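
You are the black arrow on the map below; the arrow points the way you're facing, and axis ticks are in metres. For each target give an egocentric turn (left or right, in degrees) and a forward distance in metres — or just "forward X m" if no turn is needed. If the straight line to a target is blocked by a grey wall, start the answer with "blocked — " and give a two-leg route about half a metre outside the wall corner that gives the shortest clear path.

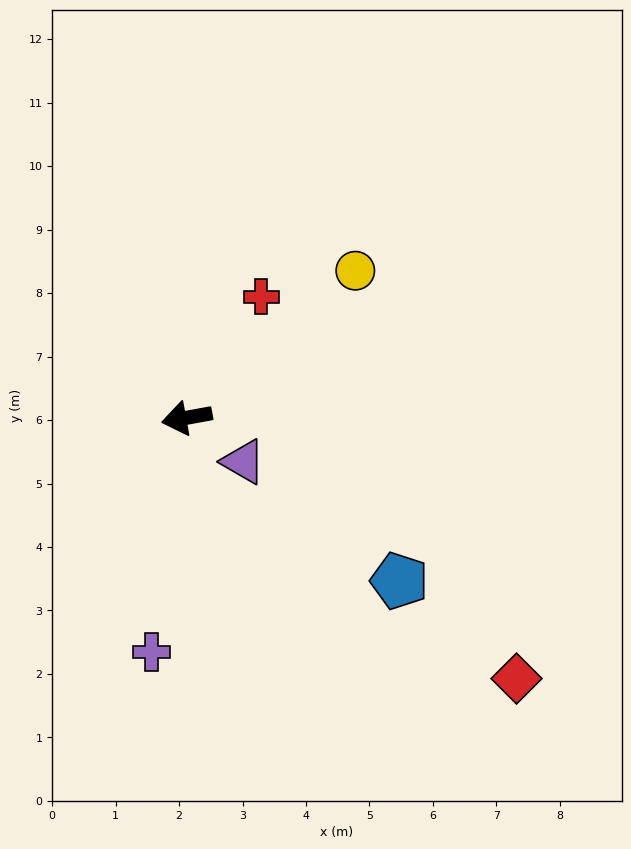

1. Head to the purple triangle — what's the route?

turn left 132°, forward 1.1 m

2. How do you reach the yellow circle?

turn right 149°, forward 3.5 m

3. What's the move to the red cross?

turn right 132°, forward 2.2 m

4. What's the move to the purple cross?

turn left 71°, forward 3.7 m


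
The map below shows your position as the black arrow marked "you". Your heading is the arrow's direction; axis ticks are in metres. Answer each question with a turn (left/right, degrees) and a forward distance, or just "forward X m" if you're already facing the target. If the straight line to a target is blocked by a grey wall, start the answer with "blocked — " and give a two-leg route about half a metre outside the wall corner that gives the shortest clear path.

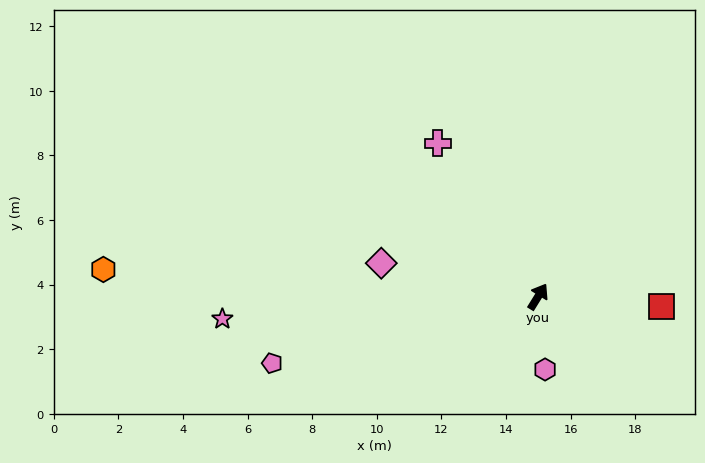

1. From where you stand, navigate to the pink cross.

turn left 65°, forward 5.7 m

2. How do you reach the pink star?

turn left 126°, forward 9.8 m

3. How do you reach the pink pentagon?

turn left 136°, forward 8.5 m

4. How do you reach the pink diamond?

turn left 110°, forward 5.0 m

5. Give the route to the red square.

turn right 63°, forward 3.8 m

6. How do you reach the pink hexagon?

turn right 143°, forward 2.3 m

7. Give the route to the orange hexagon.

turn left 118°, forward 13.5 m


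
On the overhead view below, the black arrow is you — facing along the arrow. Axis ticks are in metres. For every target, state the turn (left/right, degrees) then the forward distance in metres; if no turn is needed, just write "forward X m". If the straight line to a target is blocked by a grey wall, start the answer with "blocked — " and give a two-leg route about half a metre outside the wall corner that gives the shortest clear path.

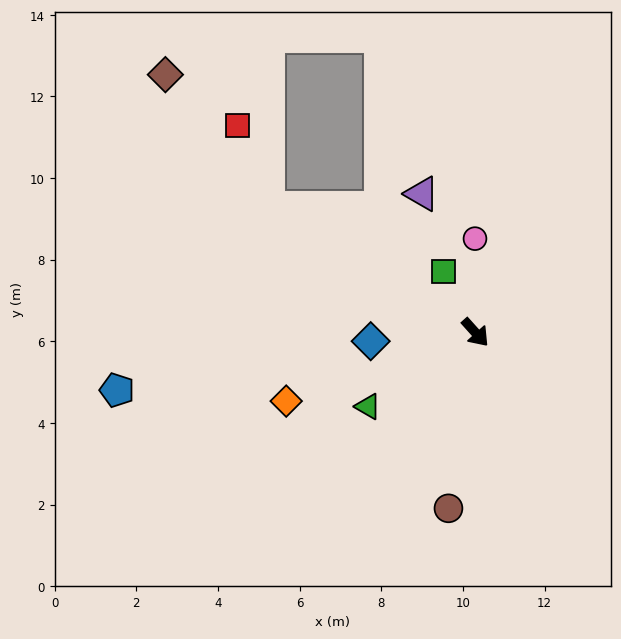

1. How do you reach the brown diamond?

blocked — turn right 163°, forward 5.9 m, then turn right 21°, forward 4.1 m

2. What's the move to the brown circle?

turn right 51°, forward 4.4 m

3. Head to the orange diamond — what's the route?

turn right 112°, forward 4.9 m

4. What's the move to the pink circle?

turn left 138°, forward 2.3 m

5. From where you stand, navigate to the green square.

turn left 165°, forward 1.7 m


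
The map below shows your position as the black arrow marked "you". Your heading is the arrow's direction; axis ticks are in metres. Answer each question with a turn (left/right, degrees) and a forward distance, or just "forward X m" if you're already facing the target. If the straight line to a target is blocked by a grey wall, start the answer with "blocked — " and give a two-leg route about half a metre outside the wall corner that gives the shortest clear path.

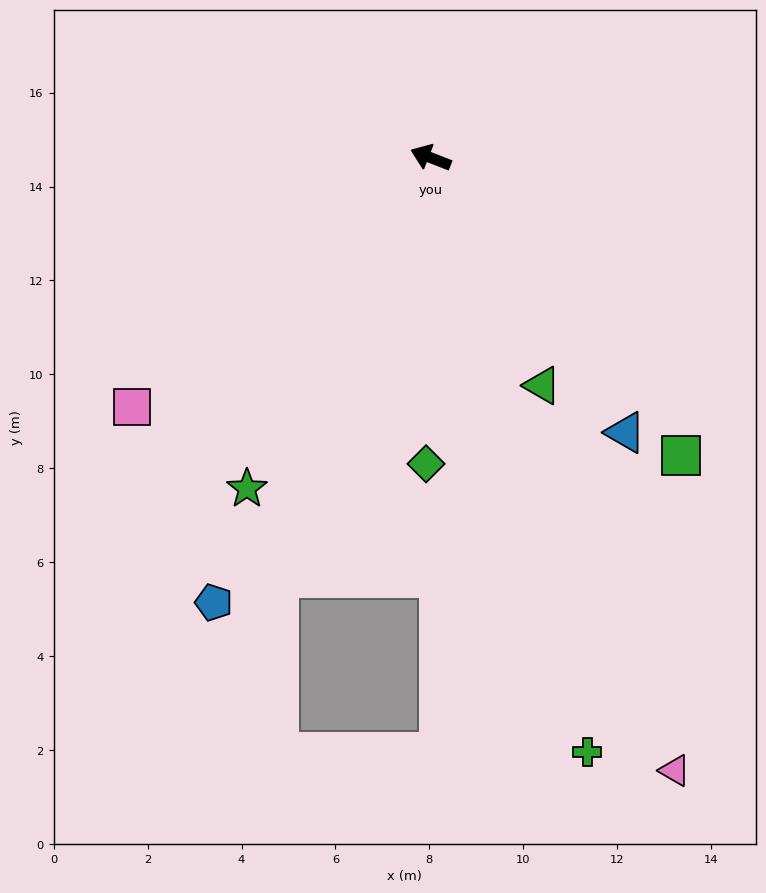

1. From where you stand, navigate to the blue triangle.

turn left 147°, forward 7.2 m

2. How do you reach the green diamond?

turn left 110°, forward 6.5 m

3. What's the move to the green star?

turn left 82°, forward 8.1 m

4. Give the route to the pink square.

turn left 61°, forward 8.3 m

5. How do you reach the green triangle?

turn left 137°, forward 5.4 m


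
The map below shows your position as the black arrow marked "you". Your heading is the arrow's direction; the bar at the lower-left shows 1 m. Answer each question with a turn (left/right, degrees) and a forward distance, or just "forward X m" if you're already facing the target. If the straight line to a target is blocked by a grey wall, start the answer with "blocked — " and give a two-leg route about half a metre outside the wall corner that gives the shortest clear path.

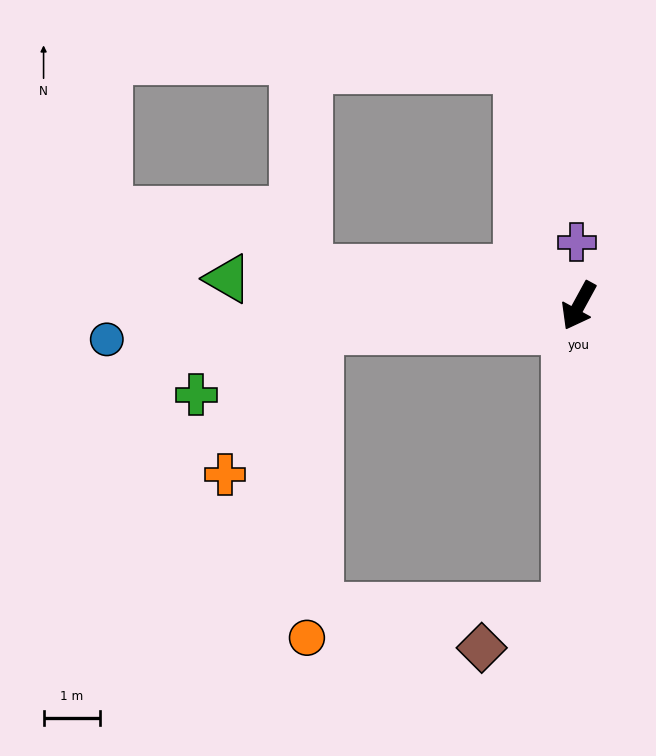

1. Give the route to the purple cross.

turn right 150°, forward 1.1 m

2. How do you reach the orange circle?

blocked — turn right 56°, forward 4.6 m, then turn left 82°, forward 5.4 m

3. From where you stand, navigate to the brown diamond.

blocked — turn left 26°, forward 5.3 m, then turn right 61°, forward 1.7 m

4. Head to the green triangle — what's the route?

turn right 66°, forward 6.2 m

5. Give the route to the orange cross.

blocked — turn right 56°, forward 4.6 m, then turn left 51°, forward 3.0 m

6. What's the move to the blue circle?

turn right 57°, forward 8.3 m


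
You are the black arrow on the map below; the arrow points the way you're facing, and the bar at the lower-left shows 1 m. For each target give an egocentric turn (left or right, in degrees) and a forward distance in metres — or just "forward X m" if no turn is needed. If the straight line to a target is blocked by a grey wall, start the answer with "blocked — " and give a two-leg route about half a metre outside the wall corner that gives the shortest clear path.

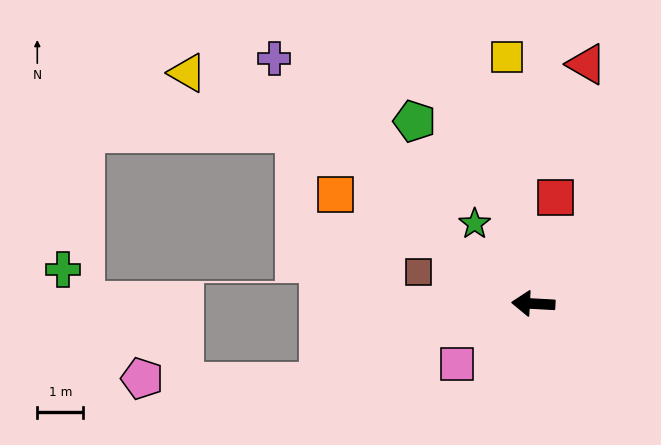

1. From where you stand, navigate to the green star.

turn right 51°, forward 2.2 m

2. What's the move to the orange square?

turn right 26°, forward 4.9 m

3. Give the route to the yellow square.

turn right 81°, forward 5.4 m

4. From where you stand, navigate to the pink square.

turn left 42°, forward 2.1 m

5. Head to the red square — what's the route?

turn right 99°, forward 2.4 m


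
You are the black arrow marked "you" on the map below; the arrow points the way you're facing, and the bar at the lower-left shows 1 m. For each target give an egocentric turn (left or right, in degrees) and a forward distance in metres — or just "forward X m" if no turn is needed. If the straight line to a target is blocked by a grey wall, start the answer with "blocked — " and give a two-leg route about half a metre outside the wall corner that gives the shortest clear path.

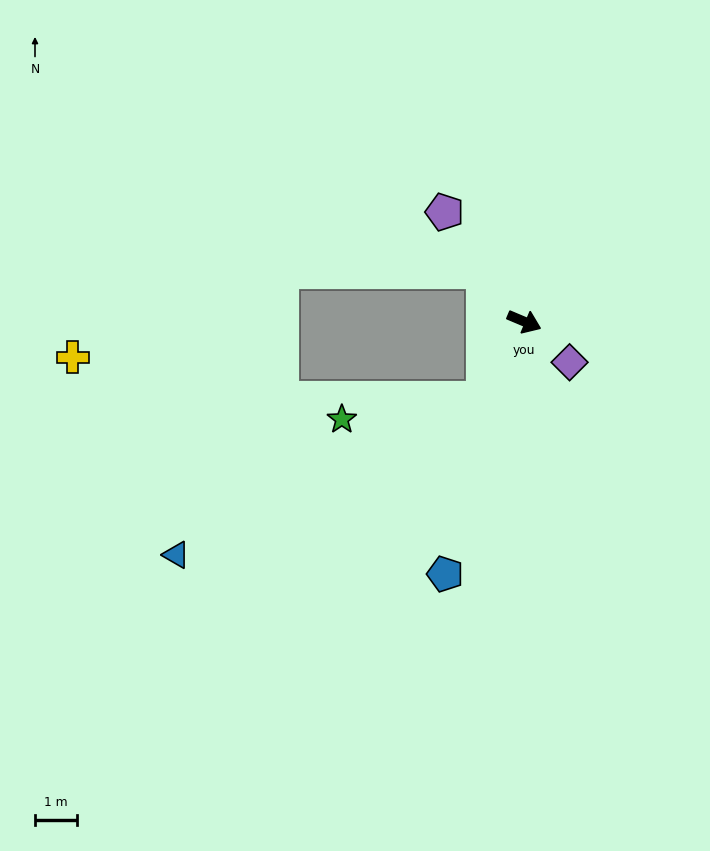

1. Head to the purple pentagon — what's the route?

turn left 149°, forward 3.2 m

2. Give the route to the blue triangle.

blocked — turn right 95°, forward 2.1 m, then turn right 35°, forward 8.2 m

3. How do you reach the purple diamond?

turn right 19°, forward 1.4 m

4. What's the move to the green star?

blocked — turn right 95°, forward 2.1 m, then turn right 54°, forward 3.4 m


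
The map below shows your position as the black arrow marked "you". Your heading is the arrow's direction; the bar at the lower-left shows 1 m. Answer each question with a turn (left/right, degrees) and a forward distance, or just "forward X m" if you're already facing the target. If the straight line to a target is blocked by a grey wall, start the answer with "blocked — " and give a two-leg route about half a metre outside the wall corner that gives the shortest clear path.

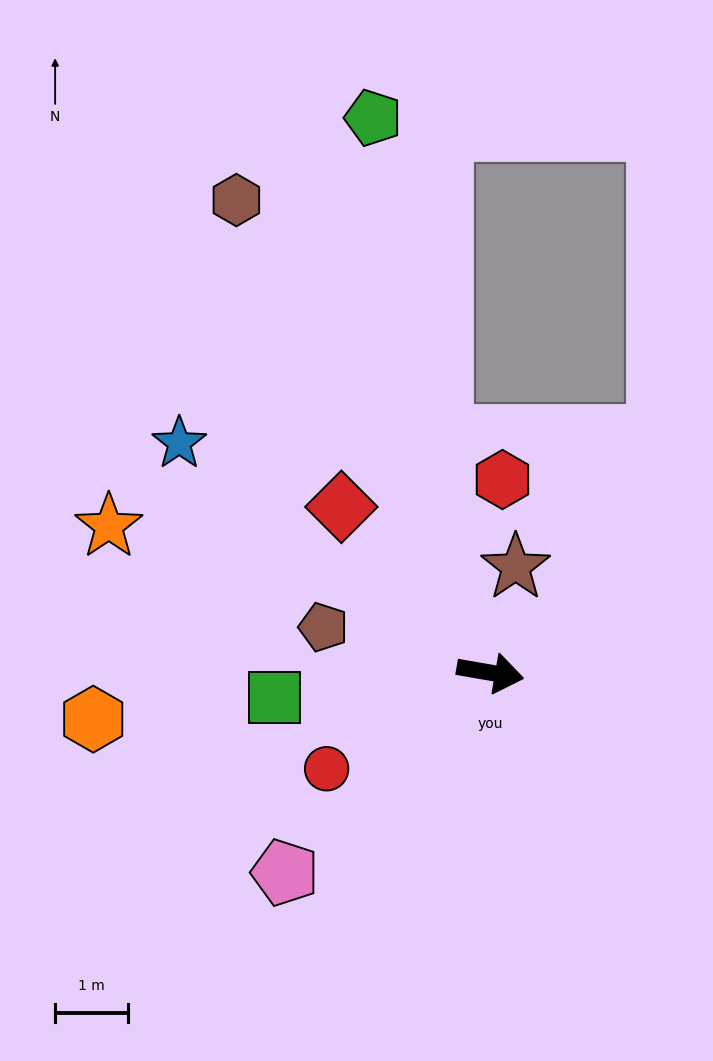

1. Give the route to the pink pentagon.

turn right 126°, forward 3.9 m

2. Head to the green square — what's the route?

turn right 164°, forward 3.0 m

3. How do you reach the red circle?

turn right 140°, forward 2.6 m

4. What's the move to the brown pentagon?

turn left 175°, forward 2.4 m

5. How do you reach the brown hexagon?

turn left 128°, forward 7.3 m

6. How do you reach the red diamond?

turn left 142°, forward 3.0 m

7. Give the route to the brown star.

turn left 86°, forward 1.5 m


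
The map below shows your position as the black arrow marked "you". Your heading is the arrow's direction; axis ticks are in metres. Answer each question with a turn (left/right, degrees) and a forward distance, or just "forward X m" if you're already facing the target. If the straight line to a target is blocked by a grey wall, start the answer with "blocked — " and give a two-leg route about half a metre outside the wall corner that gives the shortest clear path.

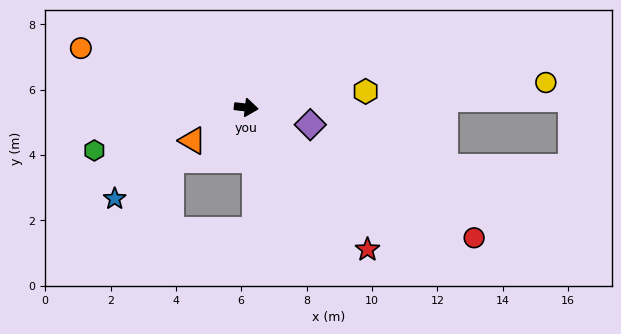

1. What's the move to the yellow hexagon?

turn left 14°, forward 3.7 m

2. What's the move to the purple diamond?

turn right 8°, forward 2.0 m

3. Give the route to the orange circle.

turn left 167°, forward 5.4 m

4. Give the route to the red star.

turn right 43°, forward 5.7 m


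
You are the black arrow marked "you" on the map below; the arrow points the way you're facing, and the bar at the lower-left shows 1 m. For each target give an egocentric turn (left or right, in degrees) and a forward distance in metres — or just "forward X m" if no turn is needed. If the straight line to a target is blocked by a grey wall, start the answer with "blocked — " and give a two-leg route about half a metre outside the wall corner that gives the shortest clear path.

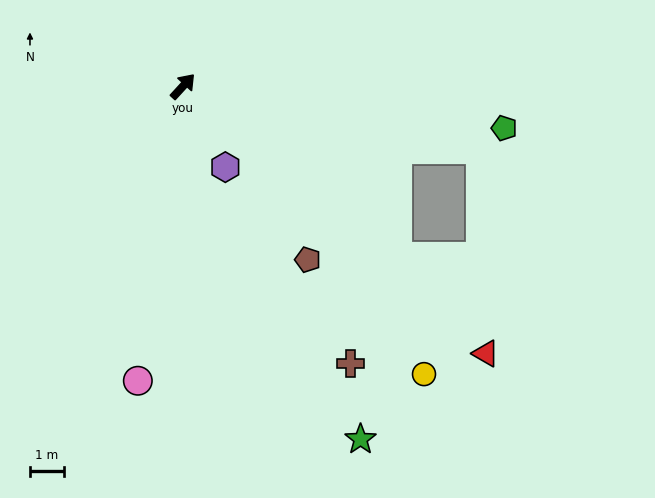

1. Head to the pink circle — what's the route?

turn right 146°, forward 8.8 m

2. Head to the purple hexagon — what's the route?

turn right 110°, forward 2.7 m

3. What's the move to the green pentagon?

turn right 55°, forward 9.5 m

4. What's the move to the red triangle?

turn right 89°, forward 11.9 m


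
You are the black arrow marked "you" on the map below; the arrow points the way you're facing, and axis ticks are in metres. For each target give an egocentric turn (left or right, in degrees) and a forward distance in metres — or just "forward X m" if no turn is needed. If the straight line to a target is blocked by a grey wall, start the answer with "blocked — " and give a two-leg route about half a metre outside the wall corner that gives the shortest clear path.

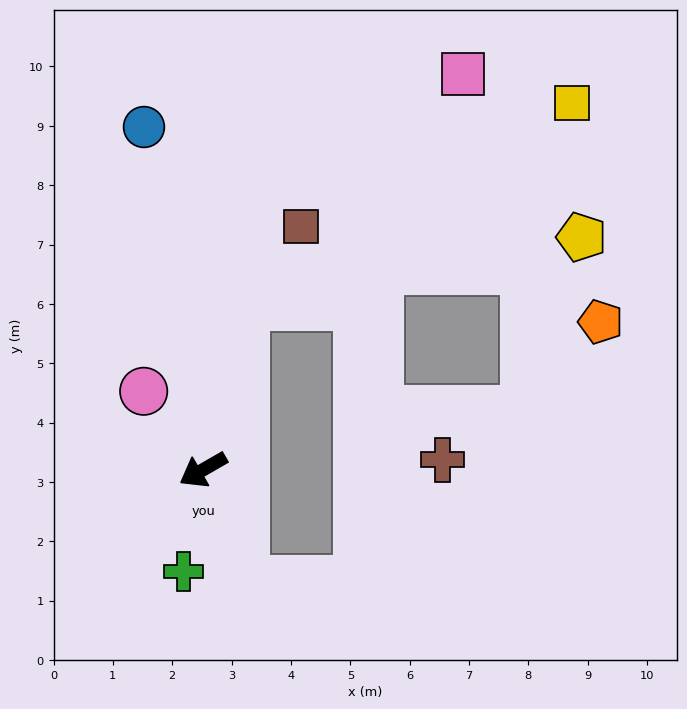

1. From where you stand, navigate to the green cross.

turn left 49°, forward 1.7 m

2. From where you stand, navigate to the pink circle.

turn right 83°, forward 1.7 m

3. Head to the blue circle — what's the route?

turn right 110°, forward 5.9 m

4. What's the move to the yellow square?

blocked — turn right 134°, forward 2.8 m, then turn right 44°, forward 6.5 m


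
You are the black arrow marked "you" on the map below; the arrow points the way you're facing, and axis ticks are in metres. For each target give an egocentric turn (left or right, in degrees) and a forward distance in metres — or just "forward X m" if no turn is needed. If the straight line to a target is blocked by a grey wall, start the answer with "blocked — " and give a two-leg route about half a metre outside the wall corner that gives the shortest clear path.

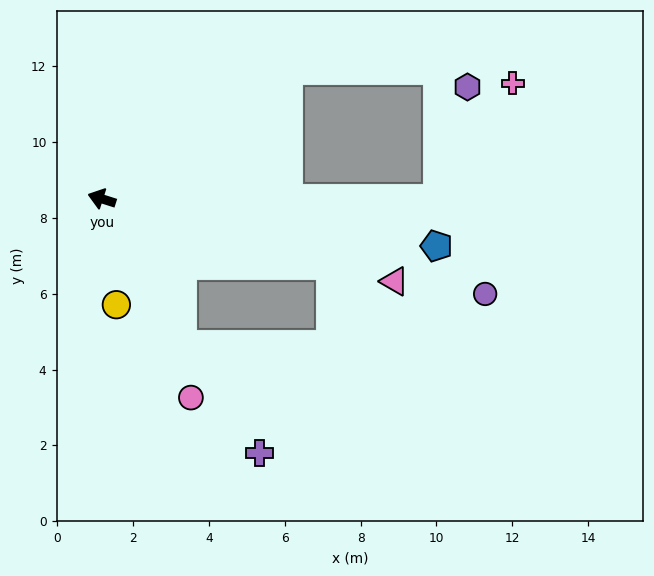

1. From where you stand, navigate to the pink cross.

blocked — turn right 163°, forward 8.9 m, then turn left 58°, forward 3.6 m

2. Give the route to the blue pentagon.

turn right 170°, forward 8.9 m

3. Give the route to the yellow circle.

turn left 115°, forward 2.8 m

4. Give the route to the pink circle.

turn left 132°, forward 5.7 m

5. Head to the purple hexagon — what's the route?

blocked — turn right 163°, forward 8.9 m, then turn left 77°, forward 3.1 m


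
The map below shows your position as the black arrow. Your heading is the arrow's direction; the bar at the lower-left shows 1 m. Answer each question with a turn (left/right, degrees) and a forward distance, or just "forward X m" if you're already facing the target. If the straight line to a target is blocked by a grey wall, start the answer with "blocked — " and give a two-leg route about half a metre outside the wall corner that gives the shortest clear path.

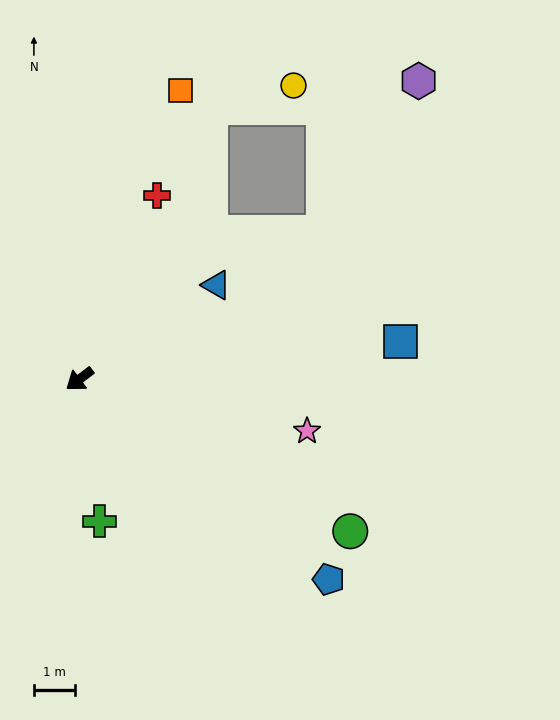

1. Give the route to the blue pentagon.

turn left 104°, forward 7.9 m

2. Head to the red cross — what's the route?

turn right 150°, forward 4.9 m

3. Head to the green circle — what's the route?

turn left 114°, forward 7.6 m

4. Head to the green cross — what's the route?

turn left 61°, forward 3.5 m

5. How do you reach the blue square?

turn left 150°, forward 7.9 m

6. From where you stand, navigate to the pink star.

turn left 130°, forward 5.7 m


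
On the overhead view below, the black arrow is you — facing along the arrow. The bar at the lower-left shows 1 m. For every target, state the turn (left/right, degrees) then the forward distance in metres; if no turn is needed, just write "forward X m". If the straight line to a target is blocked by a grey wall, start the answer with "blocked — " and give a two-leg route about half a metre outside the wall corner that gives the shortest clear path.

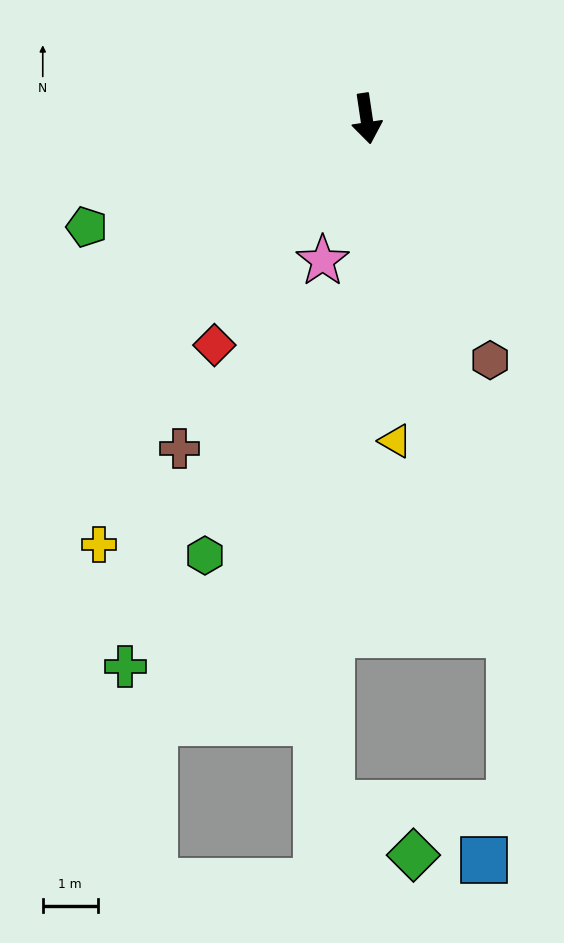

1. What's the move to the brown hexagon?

turn left 19°, forward 4.9 m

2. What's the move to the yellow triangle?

turn right 3°, forward 5.9 m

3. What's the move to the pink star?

turn right 26°, forward 2.7 m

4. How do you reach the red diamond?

turn right 42°, forward 5.0 m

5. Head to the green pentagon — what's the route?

turn right 77°, forward 5.5 m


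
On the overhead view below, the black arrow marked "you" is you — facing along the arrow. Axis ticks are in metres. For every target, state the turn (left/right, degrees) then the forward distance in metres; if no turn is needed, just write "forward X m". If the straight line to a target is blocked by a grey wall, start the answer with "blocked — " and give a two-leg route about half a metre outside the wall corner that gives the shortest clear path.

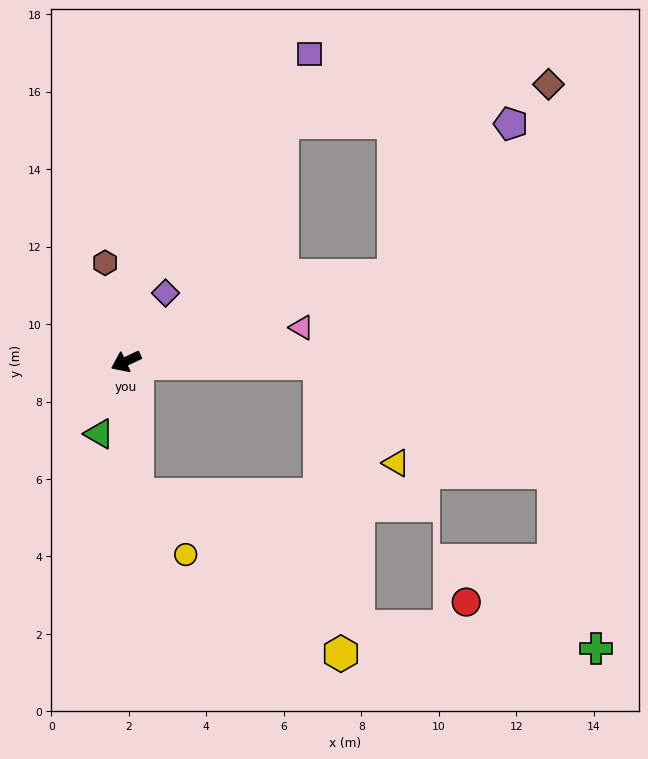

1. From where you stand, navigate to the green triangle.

turn left 45°, forward 2.0 m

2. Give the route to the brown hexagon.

turn right 103°, forward 2.6 m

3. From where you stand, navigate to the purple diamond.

turn right 145°, forward 2.0 m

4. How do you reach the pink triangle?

turn left 166°, forward 4.6 m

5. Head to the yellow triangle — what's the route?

blocked — turn left 154°, forward 5.0 m, then turn right 51°, forward 3.2 m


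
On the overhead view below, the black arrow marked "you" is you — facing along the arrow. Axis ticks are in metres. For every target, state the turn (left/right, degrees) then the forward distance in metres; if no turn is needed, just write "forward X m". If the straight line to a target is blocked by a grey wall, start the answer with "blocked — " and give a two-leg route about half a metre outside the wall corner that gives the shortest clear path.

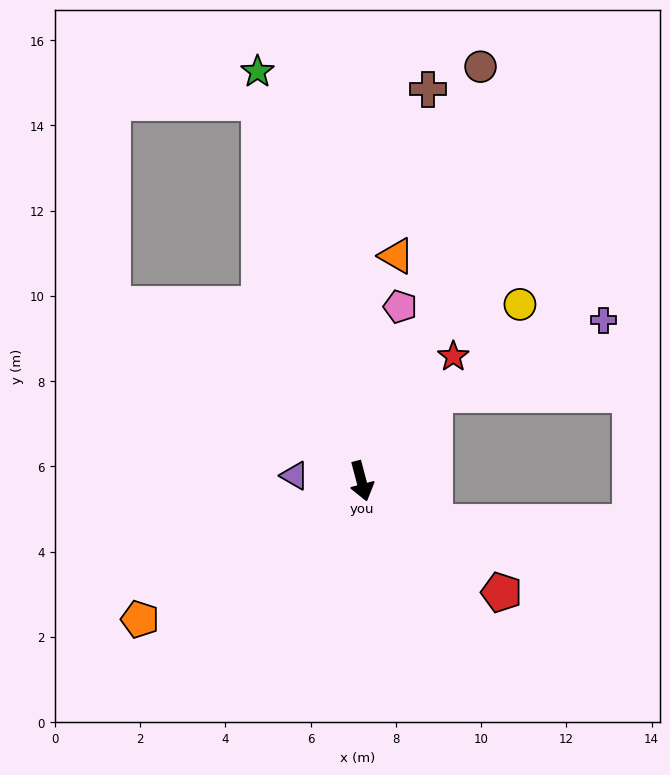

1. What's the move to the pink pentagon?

turn left 153°, forward 4.2 m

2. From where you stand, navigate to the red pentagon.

turn left 37°, forward 4.2 m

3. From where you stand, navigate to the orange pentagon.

turn right 73°, forward 6.1 m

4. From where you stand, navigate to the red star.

turn left 129°, forward 3.6 m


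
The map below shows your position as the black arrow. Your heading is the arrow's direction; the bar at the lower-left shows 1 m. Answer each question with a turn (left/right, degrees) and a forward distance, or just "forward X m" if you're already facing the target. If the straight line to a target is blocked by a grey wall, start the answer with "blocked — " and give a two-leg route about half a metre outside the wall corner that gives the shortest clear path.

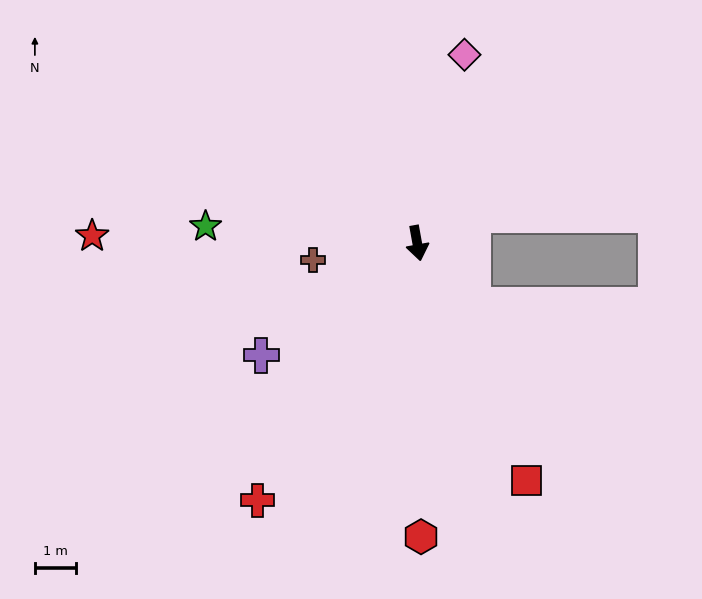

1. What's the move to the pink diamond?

turn left 156°, forward 4.7 m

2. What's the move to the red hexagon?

turn right 9°, forward 7.2 m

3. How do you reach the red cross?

turn right 42°, forward 7.4 m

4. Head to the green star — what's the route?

turn right 105°, forward 5.2 m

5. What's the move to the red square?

turn left 15°, forward 6.4 m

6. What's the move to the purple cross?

turn right 65°, forward 4.7 m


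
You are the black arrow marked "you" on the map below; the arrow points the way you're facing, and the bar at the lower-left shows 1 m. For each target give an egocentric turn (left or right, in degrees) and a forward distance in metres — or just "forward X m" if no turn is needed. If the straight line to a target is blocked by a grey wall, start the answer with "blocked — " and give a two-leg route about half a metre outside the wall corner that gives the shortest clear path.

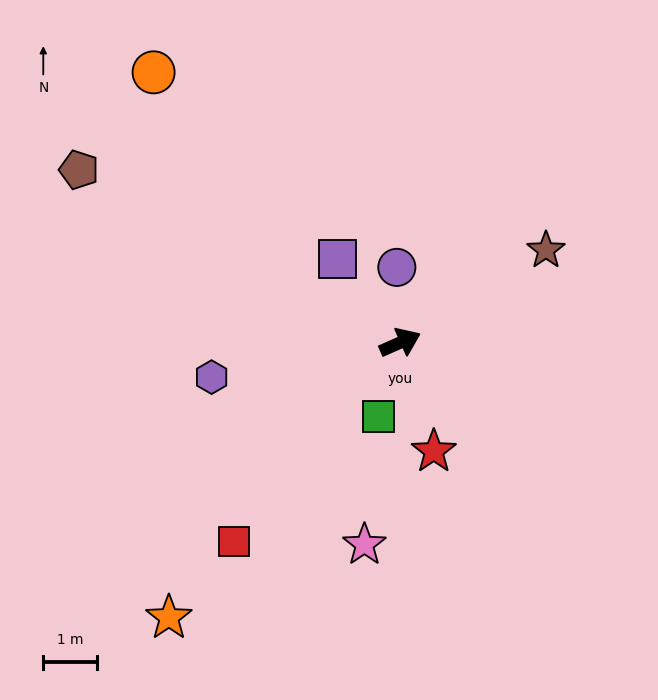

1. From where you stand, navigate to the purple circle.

turn left 69°, forward 1.4 m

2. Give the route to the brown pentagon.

turn left 128°, forward 6.8 m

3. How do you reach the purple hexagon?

turn left 167°, forward 3.6 m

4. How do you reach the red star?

turn right 97°, forward 2.1 m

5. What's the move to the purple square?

turn left 103°, forward 1.9 m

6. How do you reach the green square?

turn right 130°, forward 1.4 m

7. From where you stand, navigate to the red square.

turn right 154°, forward 4.8 m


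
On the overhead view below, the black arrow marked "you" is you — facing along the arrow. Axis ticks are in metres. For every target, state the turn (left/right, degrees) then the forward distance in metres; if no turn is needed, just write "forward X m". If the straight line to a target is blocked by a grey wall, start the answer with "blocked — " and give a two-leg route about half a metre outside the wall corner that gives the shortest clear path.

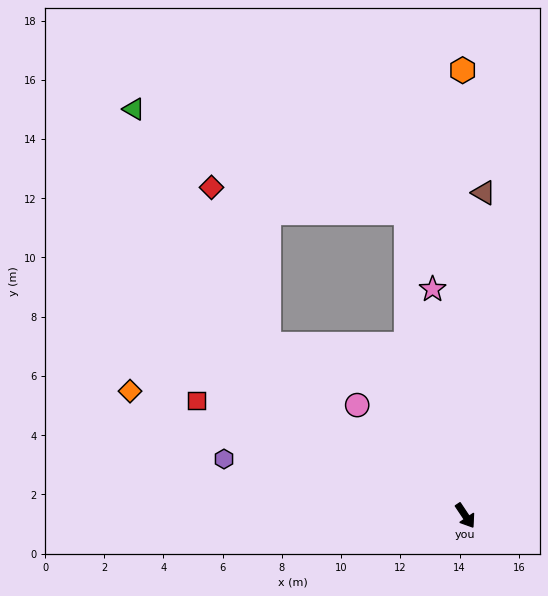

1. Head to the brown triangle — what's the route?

turn left 143°, forward 10.9 m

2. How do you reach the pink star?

turn left 154°, forward 7.7 m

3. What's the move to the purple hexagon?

turn right 137°, forward 8.4 m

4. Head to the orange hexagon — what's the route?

turn left 147°, forward 15.0 m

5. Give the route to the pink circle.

turn right 169°, forward 5.2 m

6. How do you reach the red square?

turn right 147°, forward 9.9 m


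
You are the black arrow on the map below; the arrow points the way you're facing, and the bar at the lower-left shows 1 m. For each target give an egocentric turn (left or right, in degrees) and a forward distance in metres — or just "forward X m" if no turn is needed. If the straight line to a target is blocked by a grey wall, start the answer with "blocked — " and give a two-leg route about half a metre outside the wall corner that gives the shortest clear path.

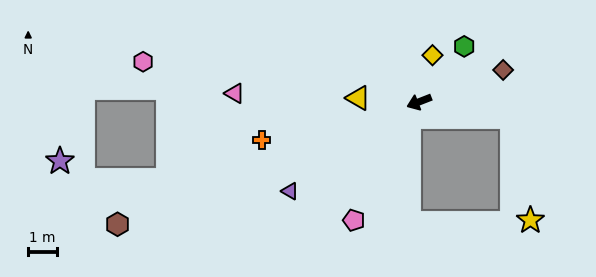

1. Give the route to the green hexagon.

turn right 150°, forward 2.5 m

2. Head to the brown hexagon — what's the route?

forward 11.3 m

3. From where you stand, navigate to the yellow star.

blocked — turn left 150°, forward 3.3 m, then turn right 71°, forward 3.7 m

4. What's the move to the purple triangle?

turn left 13°, forward 5.5 m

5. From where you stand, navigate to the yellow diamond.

turn right 127°, forward 1.7 m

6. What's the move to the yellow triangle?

turn right 25°, forward 2.1 m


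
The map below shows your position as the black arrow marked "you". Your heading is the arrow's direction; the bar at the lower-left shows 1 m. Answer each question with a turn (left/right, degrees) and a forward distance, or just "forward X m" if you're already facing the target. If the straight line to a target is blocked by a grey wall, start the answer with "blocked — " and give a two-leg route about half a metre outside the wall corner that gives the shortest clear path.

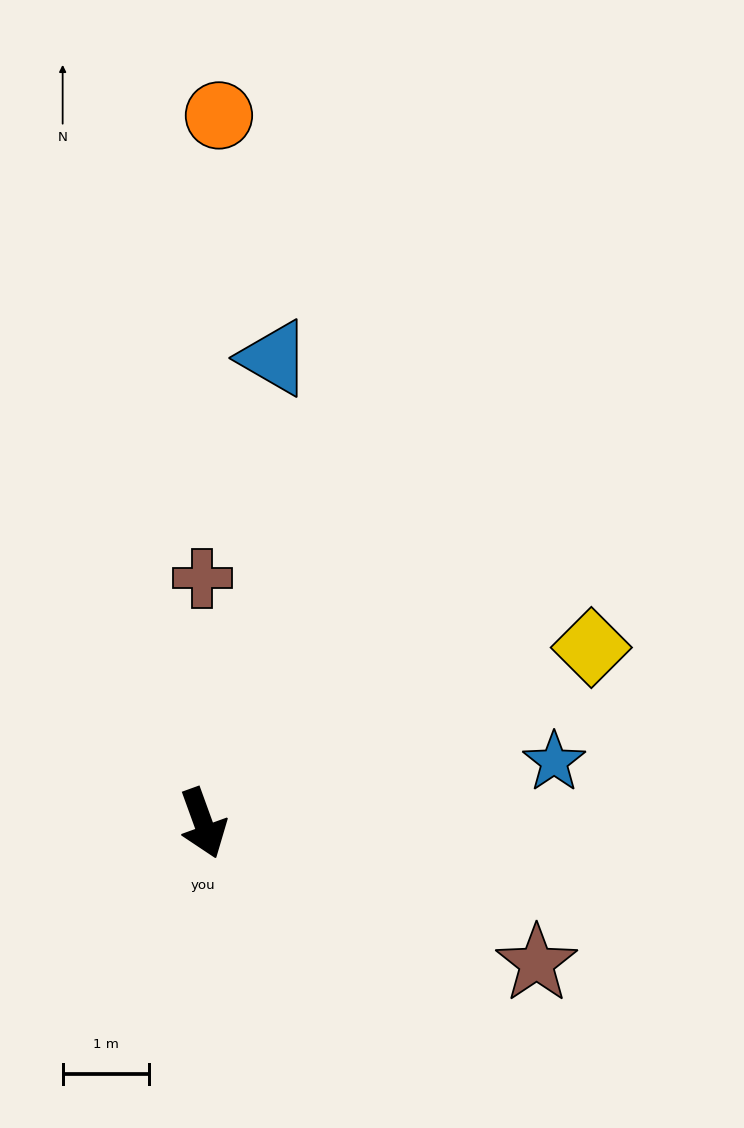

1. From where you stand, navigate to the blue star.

turn left 80°, forward 4.1 m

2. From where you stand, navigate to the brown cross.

turn left 160°, forward 2.8 m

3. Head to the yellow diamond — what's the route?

turn left 94°, forward 4.9 m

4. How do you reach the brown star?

turn left 47°, forward 4.2 m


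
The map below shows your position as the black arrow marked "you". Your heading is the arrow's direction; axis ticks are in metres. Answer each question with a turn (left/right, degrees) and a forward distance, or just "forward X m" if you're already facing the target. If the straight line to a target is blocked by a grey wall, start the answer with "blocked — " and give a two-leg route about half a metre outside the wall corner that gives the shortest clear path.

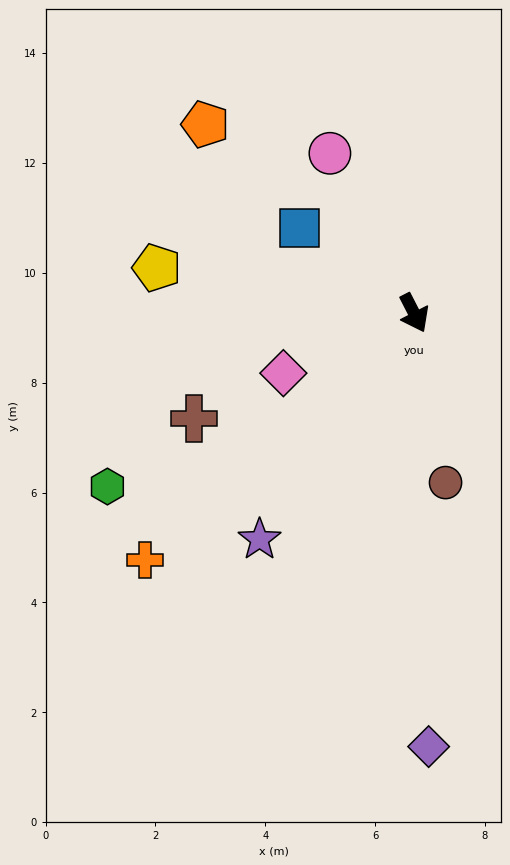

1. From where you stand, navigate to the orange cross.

turn right 75°, forward 6.6 m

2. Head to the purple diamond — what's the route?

turn right 25°, forward 7.9 m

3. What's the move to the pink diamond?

turn right 92°, forward 2.6 m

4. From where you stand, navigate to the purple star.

turn right 61°, forward 5.0 m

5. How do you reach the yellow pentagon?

turn right 127°, forward 4.8 m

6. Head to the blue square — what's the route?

turn right 154°, forward 2.6 m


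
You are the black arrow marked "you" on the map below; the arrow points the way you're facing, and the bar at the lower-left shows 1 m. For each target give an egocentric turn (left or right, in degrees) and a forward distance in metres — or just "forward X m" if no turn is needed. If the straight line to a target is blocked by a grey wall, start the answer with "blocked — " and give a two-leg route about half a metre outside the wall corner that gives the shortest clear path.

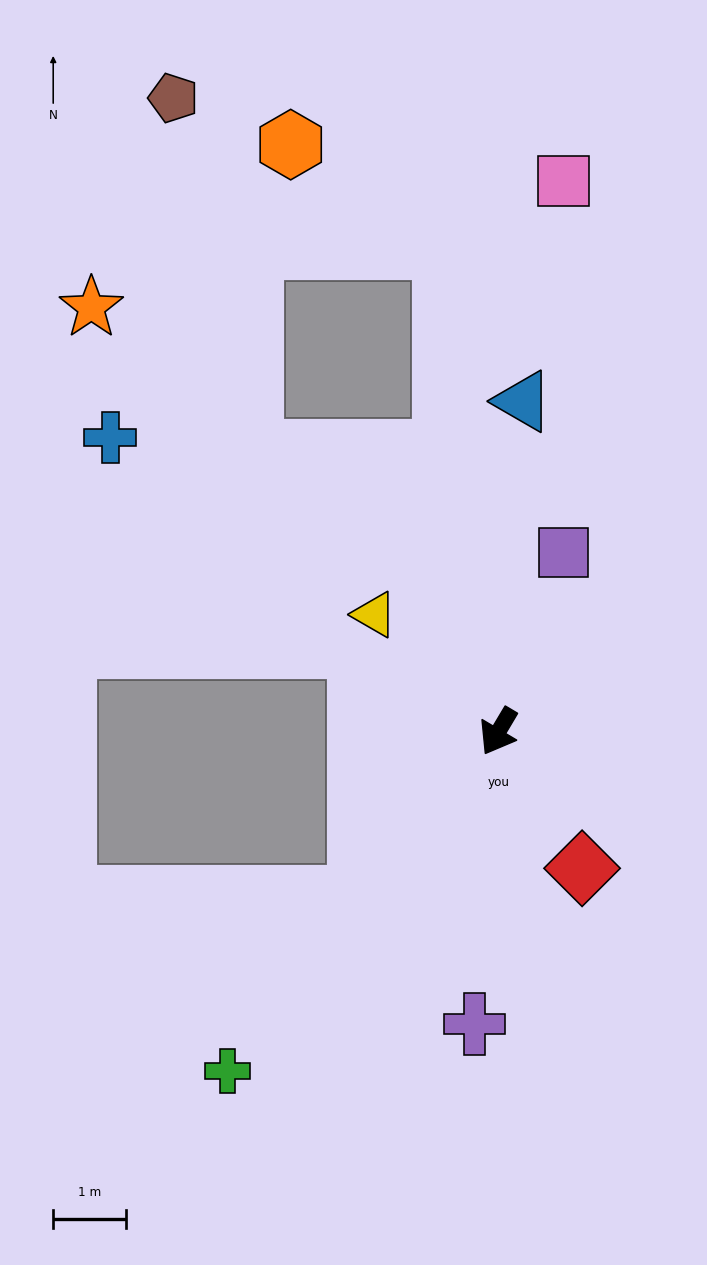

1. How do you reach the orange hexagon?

blocked — turn right 143°, forward 6.7 m, then turn left 50°, forward 2.5 m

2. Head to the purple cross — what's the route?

turn left 26°, forward 4.0 m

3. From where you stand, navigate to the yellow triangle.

turn right 103°, forward 2.3 m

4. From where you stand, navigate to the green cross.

turn right 8°, forward 6.0 m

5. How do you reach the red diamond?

turn left 62°, forward 2.2 m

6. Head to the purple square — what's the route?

turn right 169°, forward 2.6 m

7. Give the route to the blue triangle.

turn right 154°, forward 4.6 m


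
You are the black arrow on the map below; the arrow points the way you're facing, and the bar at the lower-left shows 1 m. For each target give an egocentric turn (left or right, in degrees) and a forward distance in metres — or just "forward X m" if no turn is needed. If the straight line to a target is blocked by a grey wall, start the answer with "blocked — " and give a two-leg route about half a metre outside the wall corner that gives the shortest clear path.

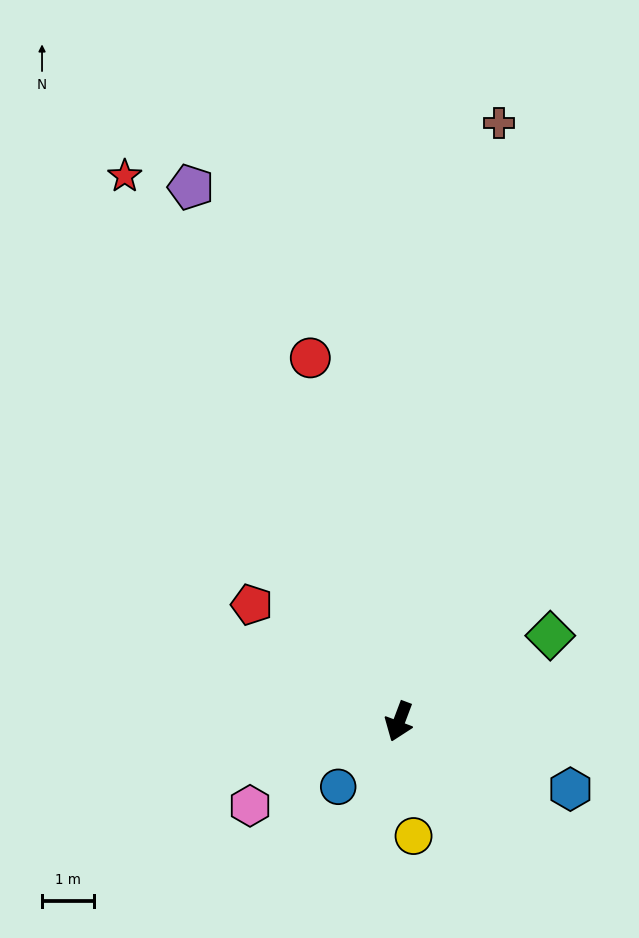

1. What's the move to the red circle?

turn right 146°, forward 7.2 m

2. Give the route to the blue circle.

turn right 22°, forward 1.7 m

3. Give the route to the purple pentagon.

turn right 138°, forward 11.0 m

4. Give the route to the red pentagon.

turn right 108°, forward 3.6 m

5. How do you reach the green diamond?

turn left 140°, forward 3.3 m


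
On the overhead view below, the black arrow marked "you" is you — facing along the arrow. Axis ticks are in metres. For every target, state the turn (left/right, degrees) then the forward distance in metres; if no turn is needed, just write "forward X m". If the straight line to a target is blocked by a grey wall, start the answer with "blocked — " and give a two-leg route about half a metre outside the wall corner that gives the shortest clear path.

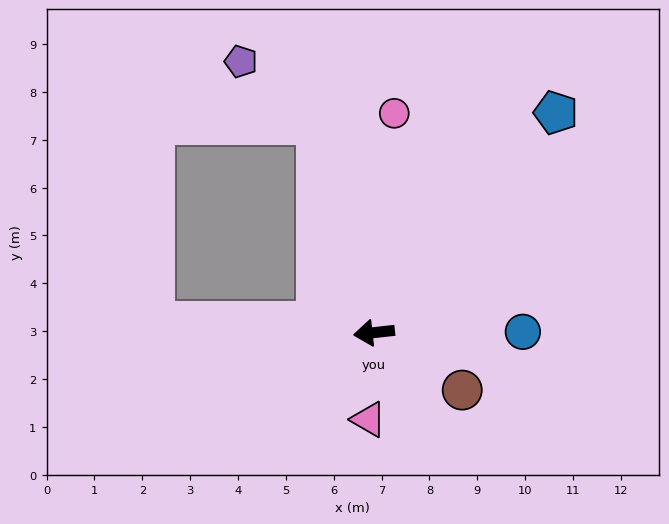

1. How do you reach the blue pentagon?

turn right 136°, forward 6.0 m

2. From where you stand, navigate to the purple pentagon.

blocked — turn right 81°, forward 4.5 m, then turn left 35°, forward 2.1 m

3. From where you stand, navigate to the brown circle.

turn left 141°, forward 2.2 m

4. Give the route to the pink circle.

turn right 102°, forward 4.6 m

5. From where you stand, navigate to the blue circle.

turn left 174°, forward 3.1 m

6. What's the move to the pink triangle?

turn left 80°, forward 1.8 m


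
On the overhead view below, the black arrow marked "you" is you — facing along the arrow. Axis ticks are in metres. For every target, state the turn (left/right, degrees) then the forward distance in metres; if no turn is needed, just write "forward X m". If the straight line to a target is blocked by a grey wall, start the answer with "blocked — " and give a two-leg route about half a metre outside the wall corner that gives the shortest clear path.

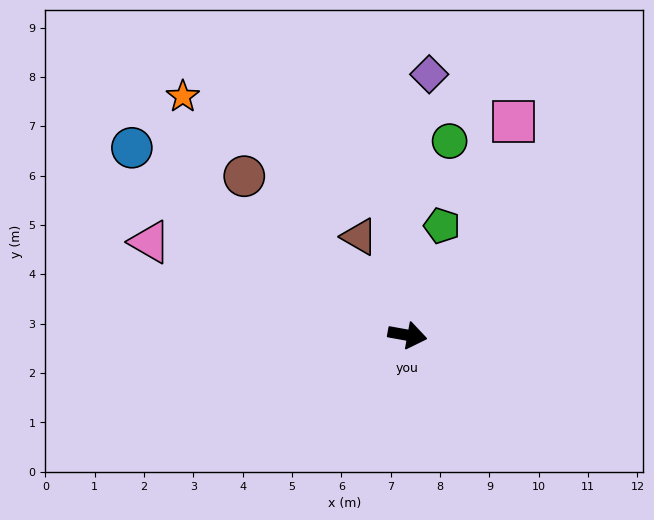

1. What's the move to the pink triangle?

turn left 170°, forward 5.6 m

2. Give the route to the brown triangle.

turn left 126°, forward 2.2 m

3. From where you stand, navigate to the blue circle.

turn left 156°, forward 6.8 m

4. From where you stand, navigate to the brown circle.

turn left 146°, forward 4.6 m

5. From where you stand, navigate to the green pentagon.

turn left 83°, forward 2.3 m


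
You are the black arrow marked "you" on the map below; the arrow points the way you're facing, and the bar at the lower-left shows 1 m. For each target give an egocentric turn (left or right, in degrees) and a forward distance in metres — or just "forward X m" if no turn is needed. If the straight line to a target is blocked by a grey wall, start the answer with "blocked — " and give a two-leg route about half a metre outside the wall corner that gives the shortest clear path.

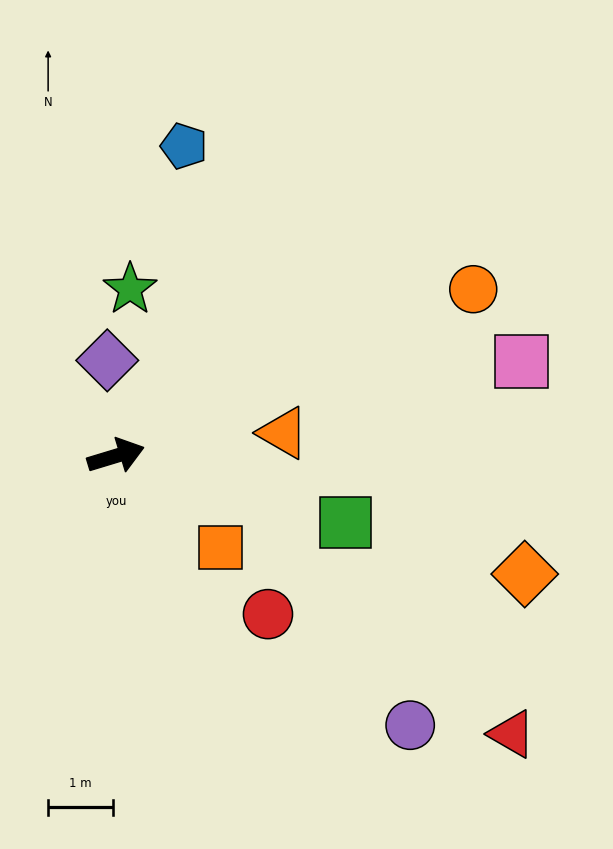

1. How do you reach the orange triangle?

turn right 9°, forward 2.6 m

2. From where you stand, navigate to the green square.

turn right 33°, forward 3.7 m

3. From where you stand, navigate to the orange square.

turn right 58°, forward 2.1 m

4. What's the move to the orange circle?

turn left 8°, forward 6.1 m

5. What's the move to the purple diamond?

turn left 78°, forward 1.5 m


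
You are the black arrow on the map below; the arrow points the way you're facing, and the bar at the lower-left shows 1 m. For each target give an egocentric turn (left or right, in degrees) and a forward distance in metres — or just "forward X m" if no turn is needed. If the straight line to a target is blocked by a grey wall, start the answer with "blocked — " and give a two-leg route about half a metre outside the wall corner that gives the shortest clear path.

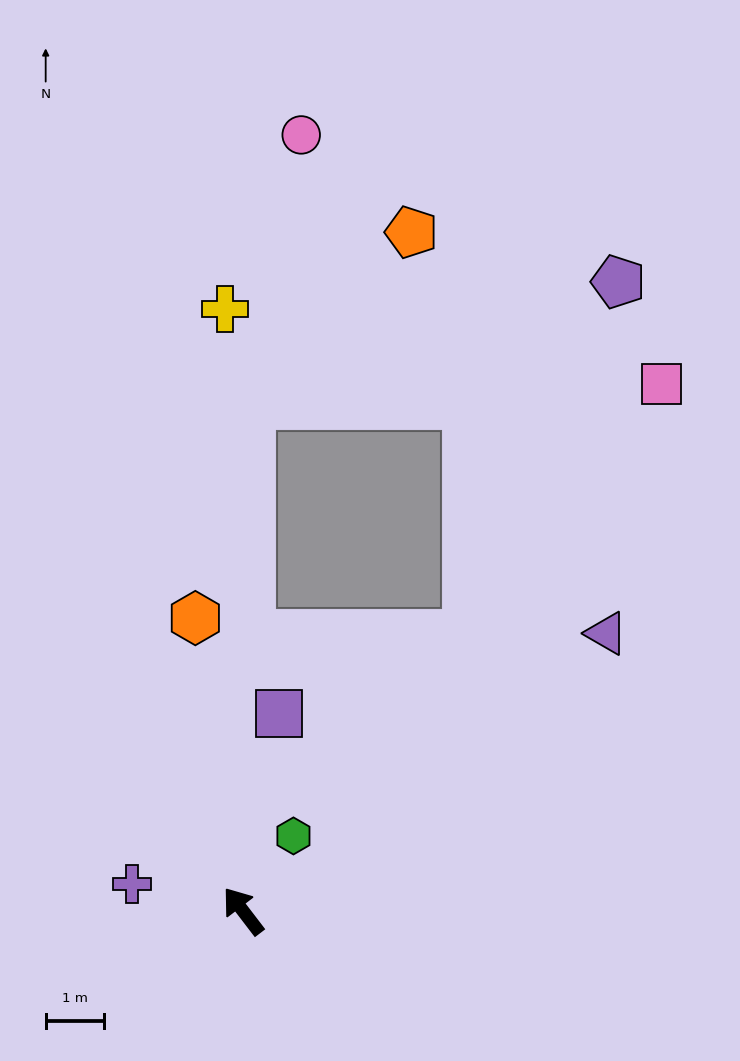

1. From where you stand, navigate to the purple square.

turn right 48°, forward 3.5 m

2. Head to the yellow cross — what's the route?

turn right 36°, forward 10.4 m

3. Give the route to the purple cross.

turn left 39°, forward 2.0 m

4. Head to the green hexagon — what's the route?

turn right 71°, forward 1.6 m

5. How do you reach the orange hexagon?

turn right 28°, forward 5.1 m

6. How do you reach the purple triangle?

turn right 90°, forward 7.9 m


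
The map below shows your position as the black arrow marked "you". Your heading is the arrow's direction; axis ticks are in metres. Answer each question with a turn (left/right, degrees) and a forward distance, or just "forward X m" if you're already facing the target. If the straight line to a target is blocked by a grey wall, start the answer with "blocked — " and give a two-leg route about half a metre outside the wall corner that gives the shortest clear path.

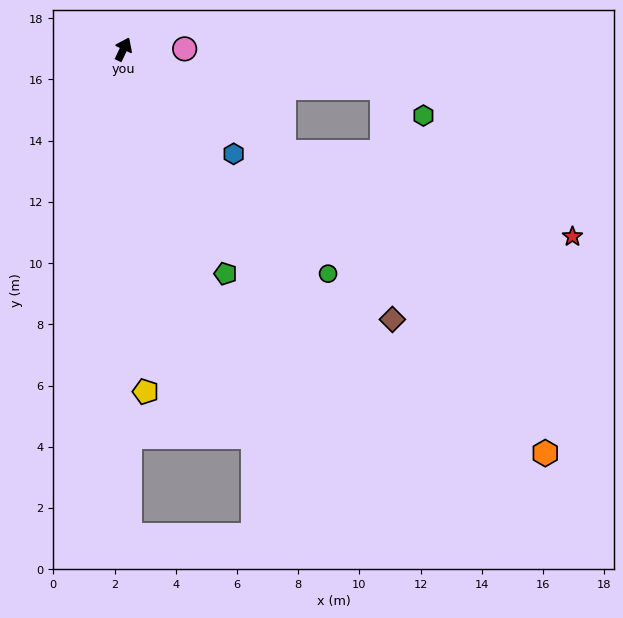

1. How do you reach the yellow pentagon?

turn right 151°, forward 11.2 m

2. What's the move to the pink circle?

turn right 64°, forward 2.0 m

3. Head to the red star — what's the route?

blocked — turn right 97°, forward 6.2 m, then turn left 16°, forward 9.8 m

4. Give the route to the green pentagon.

turn right 130°, forward 8.1 m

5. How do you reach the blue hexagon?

turn right 108°, forward 5.0 m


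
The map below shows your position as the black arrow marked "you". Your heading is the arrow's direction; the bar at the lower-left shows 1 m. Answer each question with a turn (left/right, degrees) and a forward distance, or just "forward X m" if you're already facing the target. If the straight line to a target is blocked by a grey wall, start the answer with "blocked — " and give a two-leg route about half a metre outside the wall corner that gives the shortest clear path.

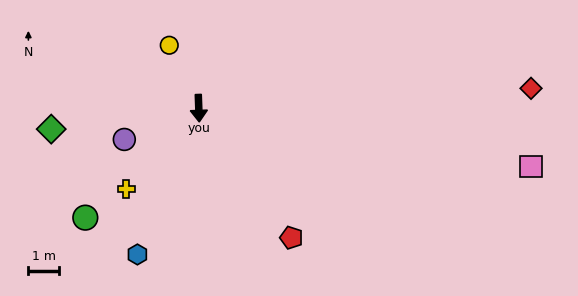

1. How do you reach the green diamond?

turn right 84°, forward 4.9 m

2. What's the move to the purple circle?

turn right 69°, forward 2.6 m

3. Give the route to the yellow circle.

turn right 157°, forward 2.3 m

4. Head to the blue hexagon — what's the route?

turn right 25°, forward 5.2 m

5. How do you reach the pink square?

turn left 78°, forward 11.0 m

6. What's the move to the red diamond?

turn left 91°, forward 10.9 m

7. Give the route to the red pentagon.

turn left 34°, forward 5.2 m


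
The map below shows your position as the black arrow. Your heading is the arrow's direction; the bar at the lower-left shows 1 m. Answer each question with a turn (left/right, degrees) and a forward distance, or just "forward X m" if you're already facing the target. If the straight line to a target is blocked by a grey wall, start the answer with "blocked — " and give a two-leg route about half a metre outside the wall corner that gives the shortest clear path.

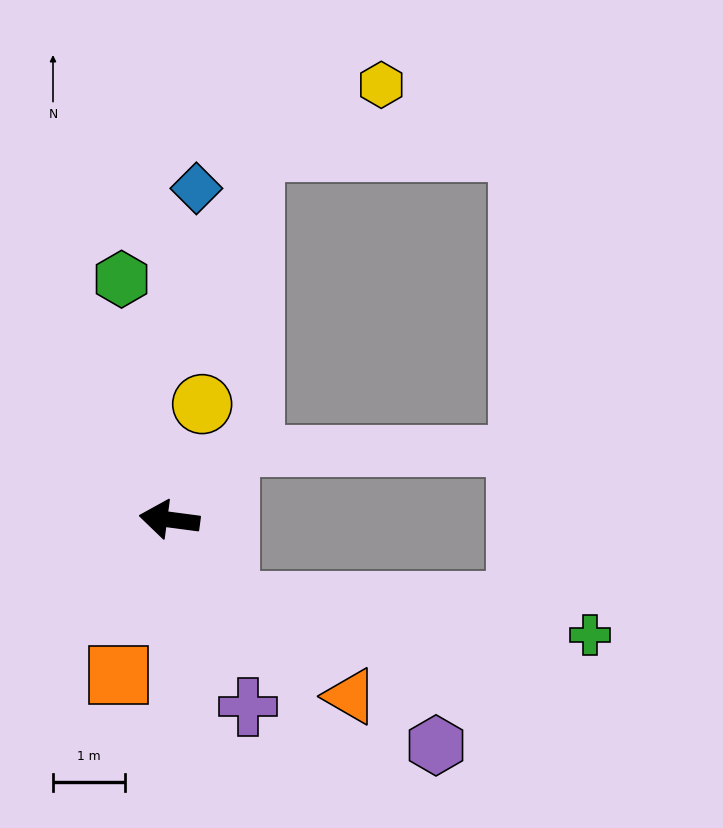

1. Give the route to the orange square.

turn left 79°, forward 2.3 m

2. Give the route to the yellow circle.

turn right 98°, forward 1.7 m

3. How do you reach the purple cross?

turn left 120°, forward 2.8 m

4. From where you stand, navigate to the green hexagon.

turn right 71°, forward 3.4 m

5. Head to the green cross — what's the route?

blocked — turn left 133°, forward 1.4 m, then turn left 49°, forward 5.0 m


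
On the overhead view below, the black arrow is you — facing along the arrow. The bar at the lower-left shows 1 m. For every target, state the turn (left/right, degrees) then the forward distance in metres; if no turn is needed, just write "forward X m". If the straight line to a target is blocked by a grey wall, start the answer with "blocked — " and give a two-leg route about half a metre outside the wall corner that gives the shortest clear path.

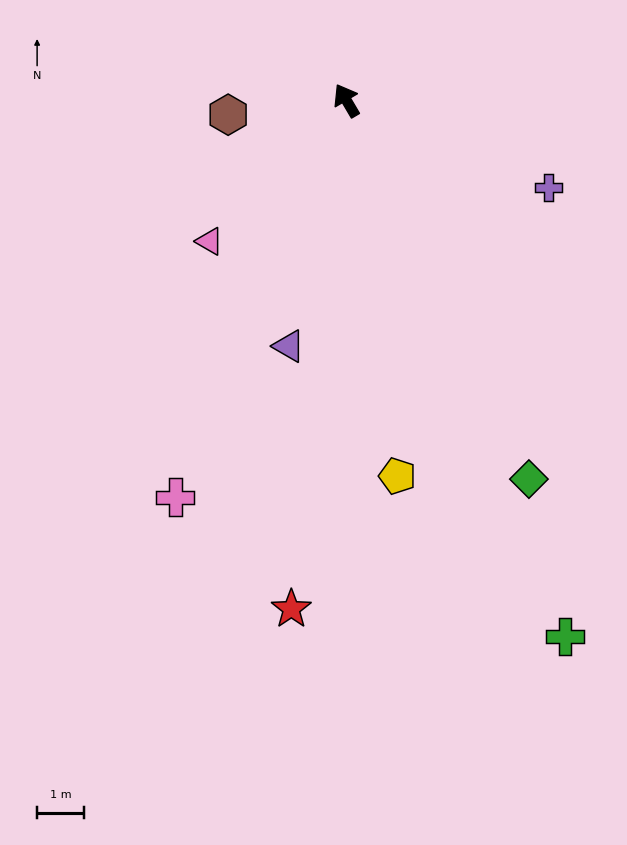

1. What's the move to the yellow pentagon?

turn left 157°, forward 8.1 m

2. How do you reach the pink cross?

turn left 126°, forward 9.2 m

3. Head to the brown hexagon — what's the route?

turn left 66°, forward 2.5 m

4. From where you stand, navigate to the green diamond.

turn left 175°, forward 9.0 m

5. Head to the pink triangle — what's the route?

turn left 105°, forward 4.2 m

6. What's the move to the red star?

turn left 143°, forward 10.9 m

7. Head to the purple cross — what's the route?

turn right 144°, forward 4.7 m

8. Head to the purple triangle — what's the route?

turn left 136°, forward 5.4 m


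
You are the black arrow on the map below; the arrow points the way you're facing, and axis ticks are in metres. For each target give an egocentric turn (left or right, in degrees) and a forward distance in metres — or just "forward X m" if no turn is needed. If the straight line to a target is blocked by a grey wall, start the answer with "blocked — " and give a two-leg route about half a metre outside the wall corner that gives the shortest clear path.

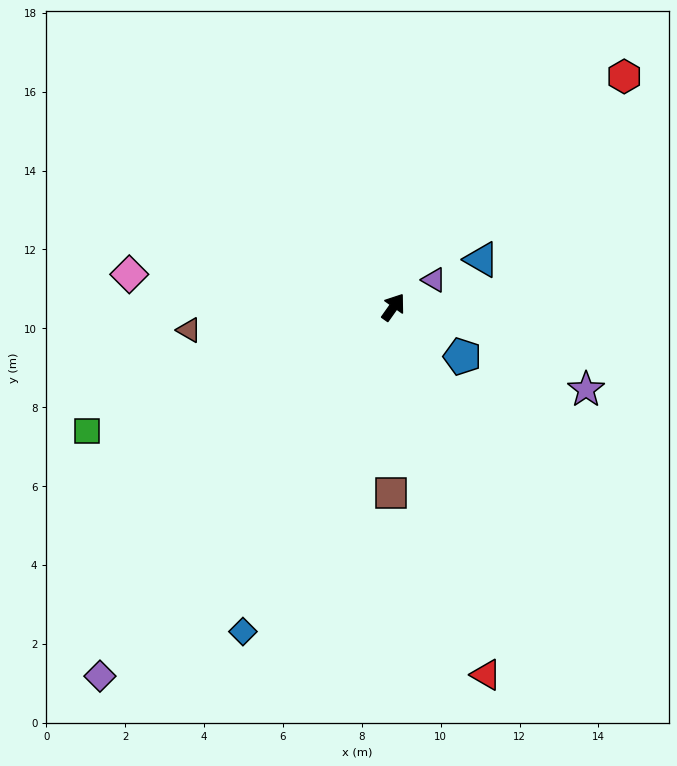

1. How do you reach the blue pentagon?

turn right 90°, forward 2.2 m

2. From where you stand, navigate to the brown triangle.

turn left 132°, forward 5.2 m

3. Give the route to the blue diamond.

turn right 170°, forward 9.1 m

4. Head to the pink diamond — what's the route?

turn left 118°, forward 6.7 m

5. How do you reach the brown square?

turn right 145°, forward 4.7 m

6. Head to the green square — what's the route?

turn left 147°, forward 8.4 m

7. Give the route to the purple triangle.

turn right 21°, forward 1.2 m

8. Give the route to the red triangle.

turn right 130°, forward 9.6 m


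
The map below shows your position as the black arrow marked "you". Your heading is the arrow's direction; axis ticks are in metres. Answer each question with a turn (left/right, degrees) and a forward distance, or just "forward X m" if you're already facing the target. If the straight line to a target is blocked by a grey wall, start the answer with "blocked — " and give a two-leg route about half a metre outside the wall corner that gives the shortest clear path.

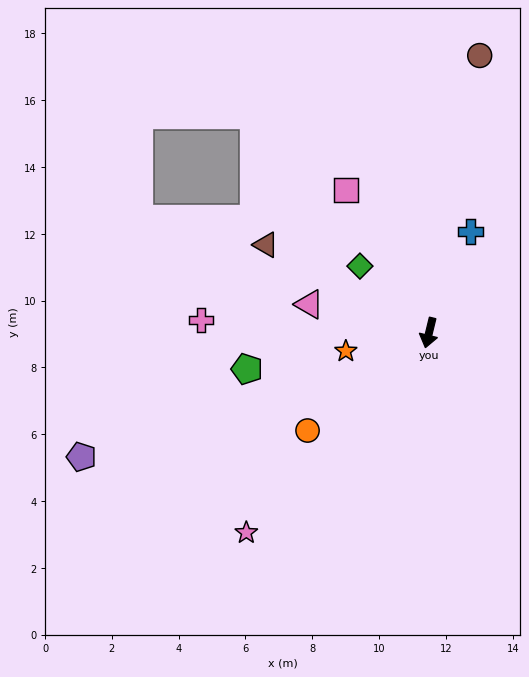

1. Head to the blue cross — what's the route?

turn left 171°, forward 3.3 m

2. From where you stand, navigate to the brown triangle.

turn right 105°, forward 5.5 m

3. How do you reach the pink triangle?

turn right 90°, forward 3.7 m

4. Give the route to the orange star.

turn right 64°, forward 2.5 m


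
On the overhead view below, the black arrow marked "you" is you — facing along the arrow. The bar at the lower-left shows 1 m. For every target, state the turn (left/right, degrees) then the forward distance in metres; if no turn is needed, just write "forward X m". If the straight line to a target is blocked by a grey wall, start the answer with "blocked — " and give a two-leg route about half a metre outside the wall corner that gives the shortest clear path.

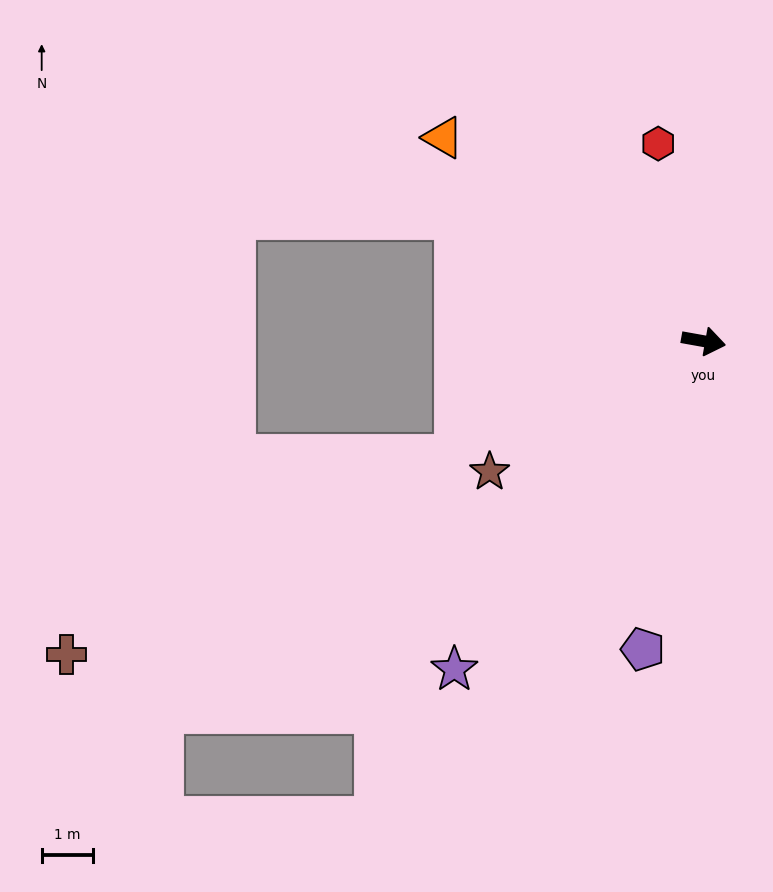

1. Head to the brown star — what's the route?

turn right 138°, forward 4.9 m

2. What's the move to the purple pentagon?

turn right 91°, forward 6.1 m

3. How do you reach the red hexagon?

turn left 113°, forward 4.0 m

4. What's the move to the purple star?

turn right 117°, forward 8.0 m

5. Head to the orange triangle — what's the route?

turn left 152°, forward 6.4 m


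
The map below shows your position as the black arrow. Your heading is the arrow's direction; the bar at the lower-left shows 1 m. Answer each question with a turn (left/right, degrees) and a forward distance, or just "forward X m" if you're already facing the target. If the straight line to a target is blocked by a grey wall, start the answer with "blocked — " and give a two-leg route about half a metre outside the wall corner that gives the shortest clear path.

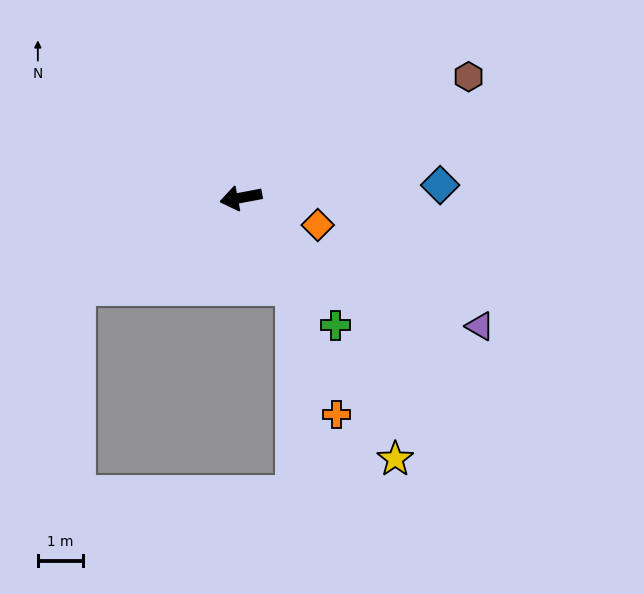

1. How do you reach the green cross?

turn left 116°, forward 3.5 m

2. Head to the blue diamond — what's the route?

turn left 173°, forward 4.4 m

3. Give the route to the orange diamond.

turn left 150°, forward 1.8 m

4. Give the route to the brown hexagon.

turn right 163°, forward 5.7 m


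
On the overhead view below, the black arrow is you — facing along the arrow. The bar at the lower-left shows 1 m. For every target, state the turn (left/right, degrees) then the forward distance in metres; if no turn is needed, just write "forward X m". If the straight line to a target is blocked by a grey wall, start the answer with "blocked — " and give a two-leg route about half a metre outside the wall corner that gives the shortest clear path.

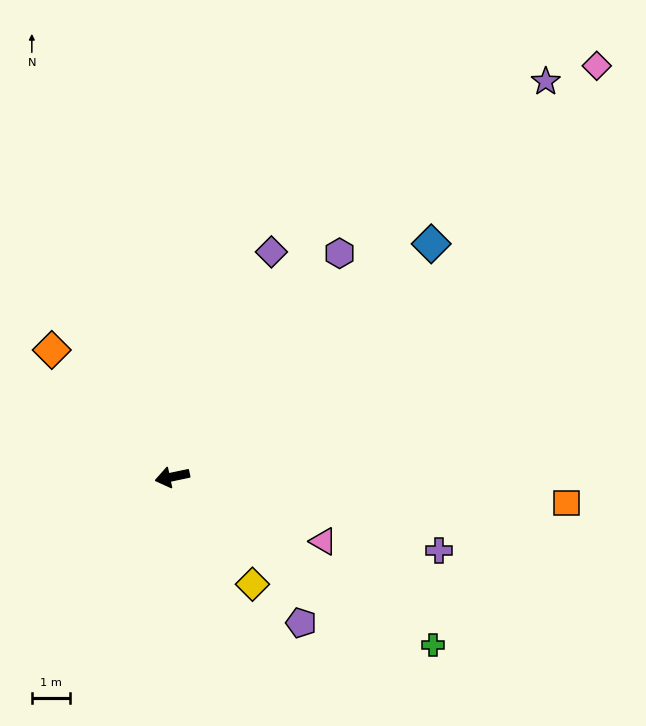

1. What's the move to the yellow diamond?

turn left 115°, forward 3.5 m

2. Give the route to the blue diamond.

turn right 150°, forward 9.2 m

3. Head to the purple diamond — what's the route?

turn right 126°, forward 6.5 m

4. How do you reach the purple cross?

turn left 153°, forward 7.3 m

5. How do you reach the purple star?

turn right 145°, forward 14.3 m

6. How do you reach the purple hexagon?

turn right 139°, forward 7.4 m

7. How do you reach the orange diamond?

turn right 58°, forward 4.6 m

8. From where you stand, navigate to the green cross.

turn left 135°, forward 8.2 m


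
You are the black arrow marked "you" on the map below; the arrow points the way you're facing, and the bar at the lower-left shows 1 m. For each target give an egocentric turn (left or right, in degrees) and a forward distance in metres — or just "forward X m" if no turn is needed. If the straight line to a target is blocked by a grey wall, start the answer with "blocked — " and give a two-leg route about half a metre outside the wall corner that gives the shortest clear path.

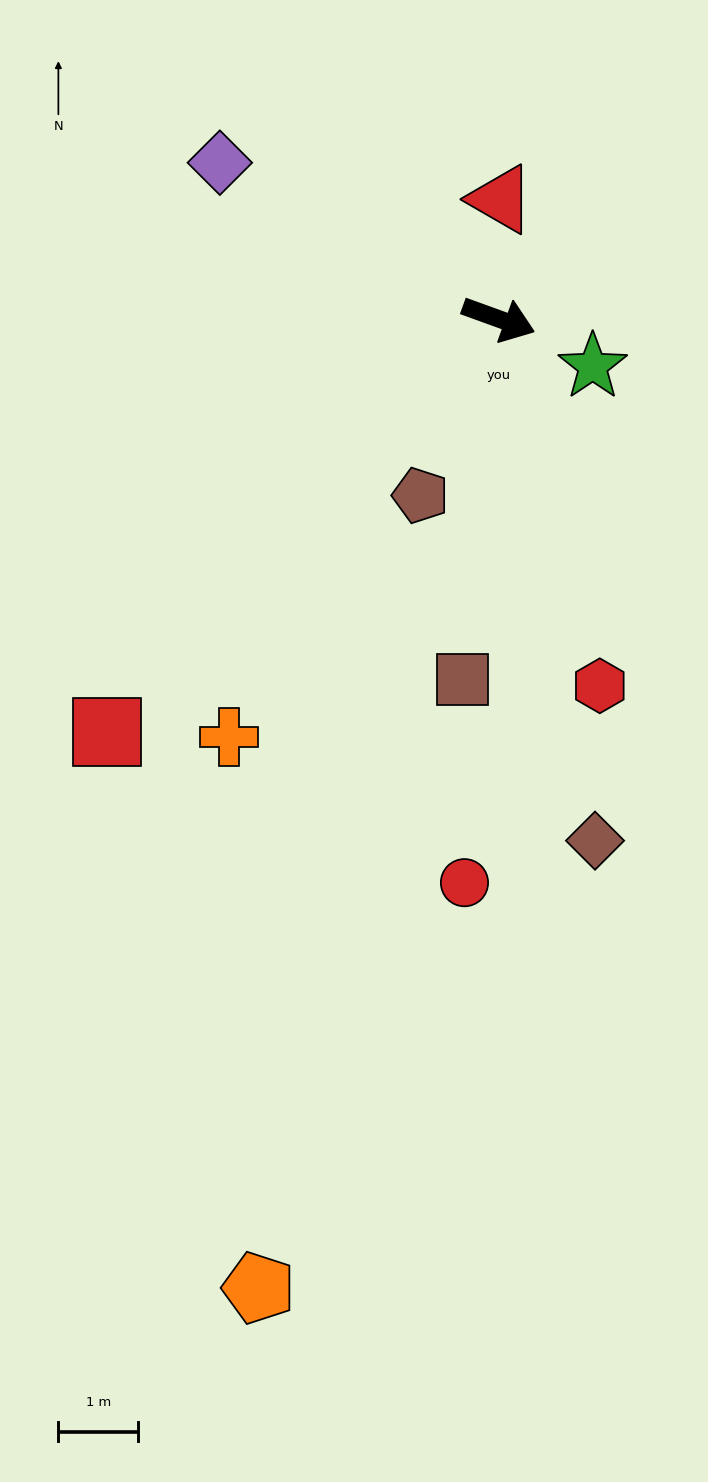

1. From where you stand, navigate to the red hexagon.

turn right 55°, forward 4.8 m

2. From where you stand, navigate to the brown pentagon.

turn right 94°, forward 2.4 m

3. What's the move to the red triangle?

turn left 109°, forward 1.5 m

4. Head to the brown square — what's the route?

turn right 76°, forward 4.5 m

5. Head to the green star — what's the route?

turn right 7°, forward 1.3 m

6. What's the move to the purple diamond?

turn left 171°, forward 4.0 m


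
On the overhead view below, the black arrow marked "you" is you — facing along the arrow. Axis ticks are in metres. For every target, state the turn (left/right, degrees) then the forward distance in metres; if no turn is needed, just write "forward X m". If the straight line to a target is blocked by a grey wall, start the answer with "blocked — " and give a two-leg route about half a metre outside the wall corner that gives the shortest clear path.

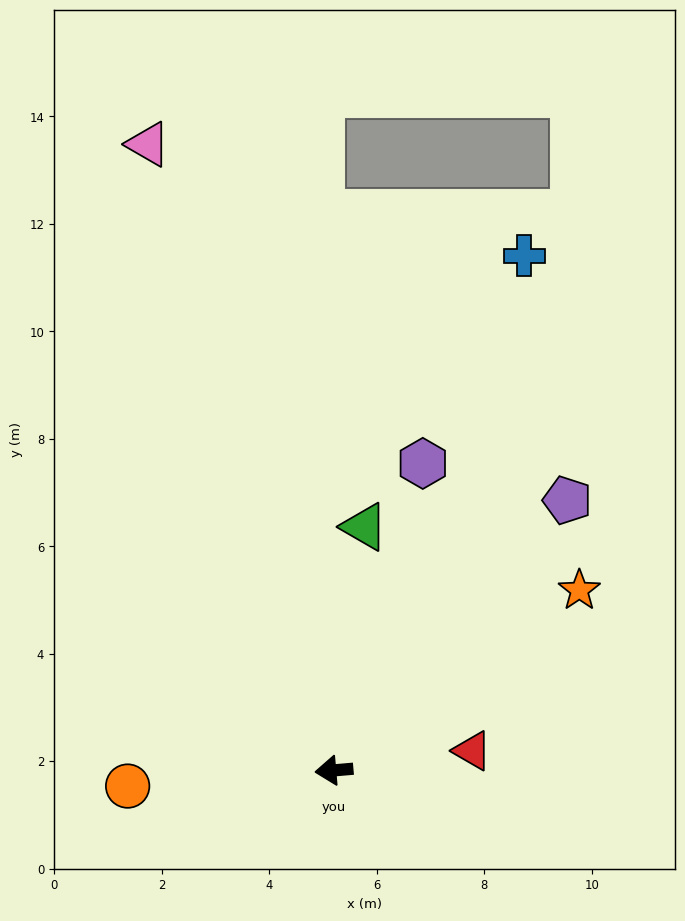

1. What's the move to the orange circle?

forward 3.9 m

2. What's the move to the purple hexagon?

turn right 111°, forward 5.9 m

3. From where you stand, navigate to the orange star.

turn right 149°, forward 5.7 m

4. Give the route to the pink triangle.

turn right 78°, forward 12.2 m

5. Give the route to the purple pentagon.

turn right 136°, forward 6.6 m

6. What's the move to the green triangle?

turn right 102°, forward 4.6 m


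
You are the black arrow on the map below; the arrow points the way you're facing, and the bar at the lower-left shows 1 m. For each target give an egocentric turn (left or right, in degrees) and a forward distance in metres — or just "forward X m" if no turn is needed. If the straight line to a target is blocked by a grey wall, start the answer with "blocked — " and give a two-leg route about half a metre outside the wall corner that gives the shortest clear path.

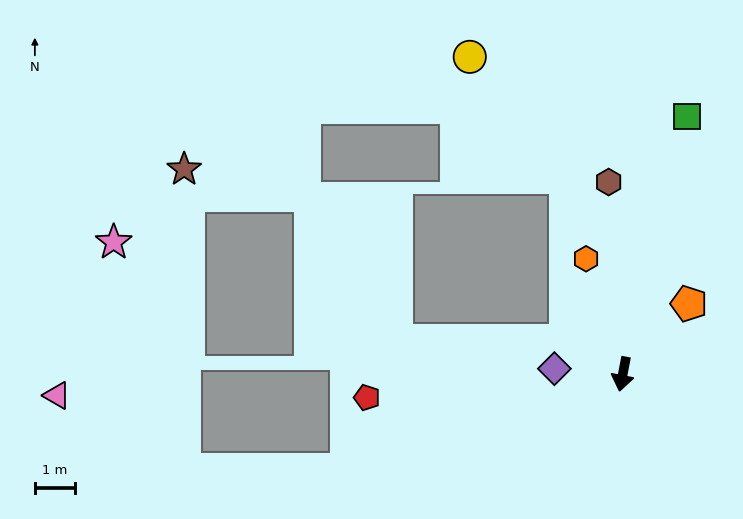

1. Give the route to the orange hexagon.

turn right 151°, forward 3.0 m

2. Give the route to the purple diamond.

turn right 84°, forward 1.7 m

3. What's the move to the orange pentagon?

turn left 148°, forward 2.4 m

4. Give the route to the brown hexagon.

turn right 165°, forward 4.7 m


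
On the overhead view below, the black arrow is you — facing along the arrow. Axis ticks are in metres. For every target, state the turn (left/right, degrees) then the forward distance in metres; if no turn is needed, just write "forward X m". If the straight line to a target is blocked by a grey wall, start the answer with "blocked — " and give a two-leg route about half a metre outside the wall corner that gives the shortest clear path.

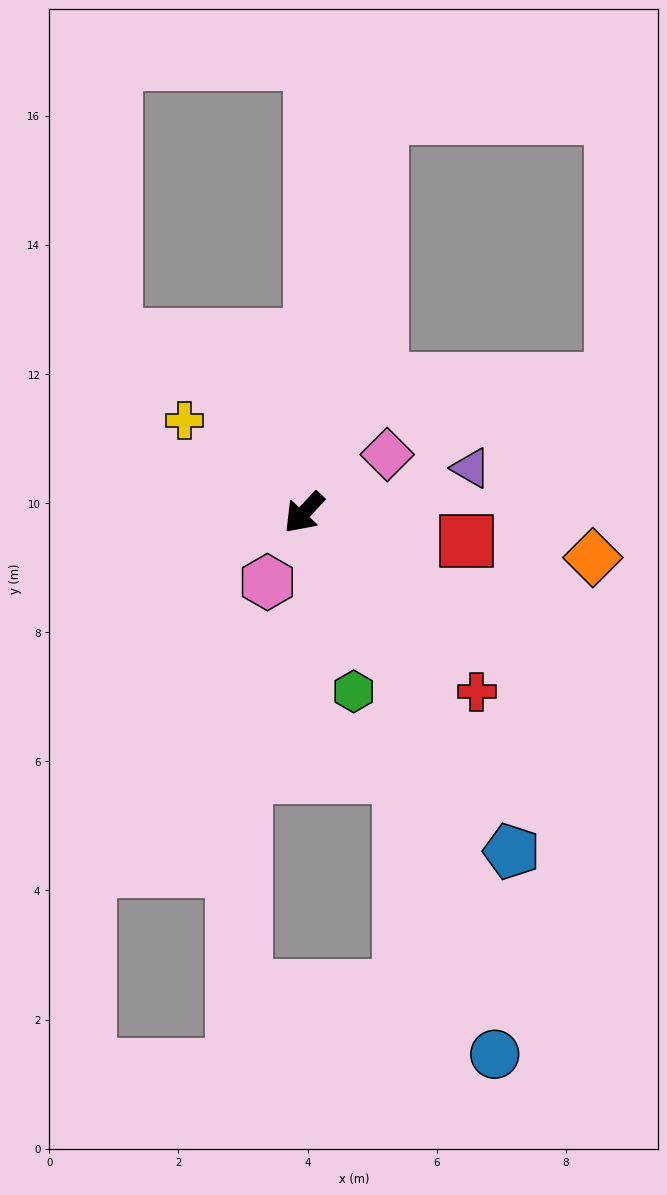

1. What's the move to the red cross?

turn left 87°, forward 3.9 m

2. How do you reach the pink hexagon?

turn left 15°, forward 1.2 m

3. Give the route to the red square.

turn left 123°, forward 2.6 m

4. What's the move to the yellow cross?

turn right 85°, forward 2.3 m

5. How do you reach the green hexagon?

turn left 59°, forward 2.9 m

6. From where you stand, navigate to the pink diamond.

turn left 168°, forward 1.6 m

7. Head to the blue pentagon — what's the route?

turn left 74°, forward 6.2 m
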